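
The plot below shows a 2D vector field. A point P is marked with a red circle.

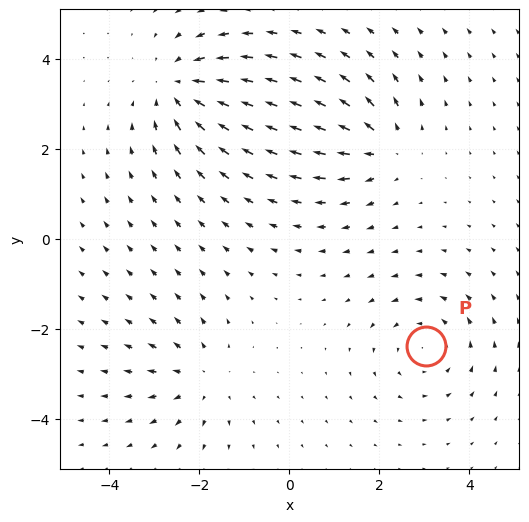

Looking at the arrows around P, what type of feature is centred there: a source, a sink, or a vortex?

vortex

At P (3.0, -2.4) the arrows circulate counterclockwise. Divergence ≈0, curl about +2 — near-zero divergence with nonzero curl is a vortex.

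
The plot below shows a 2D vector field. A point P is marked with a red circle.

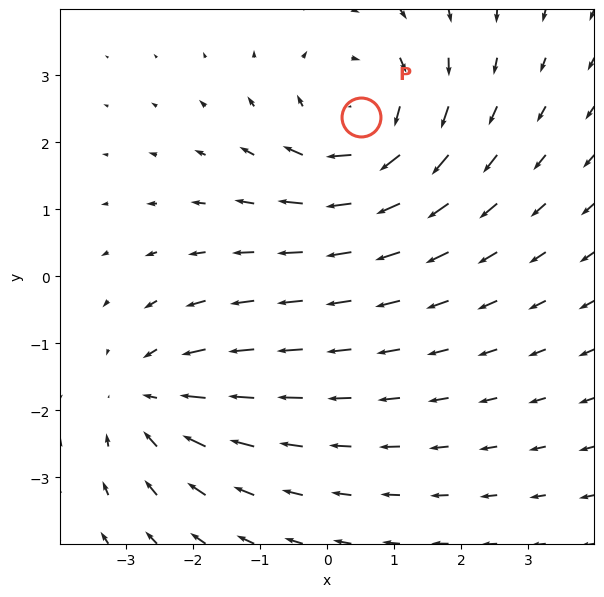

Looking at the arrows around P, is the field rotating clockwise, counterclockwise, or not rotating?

clockwise

Near P at (0.5, 2.4) the arrows circulate clockwise. The curl (z-component) there is about -3; negative curl means clockwise rotation.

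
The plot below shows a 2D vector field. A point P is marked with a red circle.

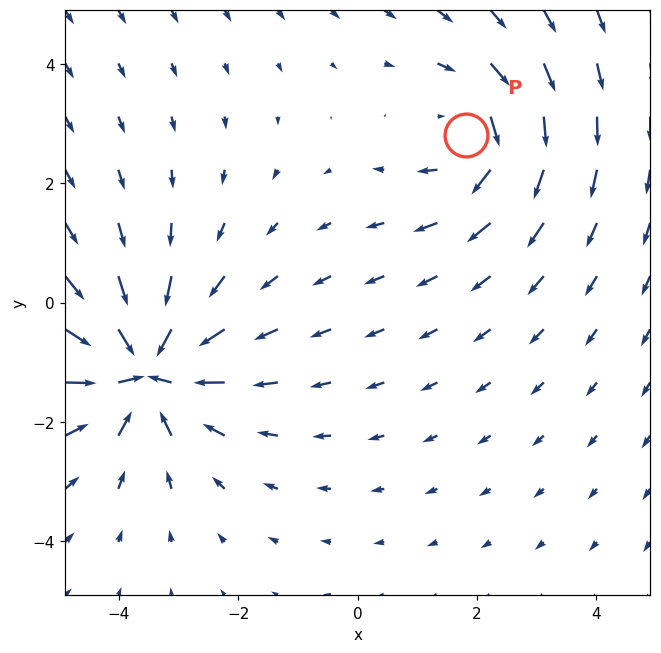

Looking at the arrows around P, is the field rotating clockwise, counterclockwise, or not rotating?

Near P at (1.8, 2.8) the arrows circulate clockwise. The curl (z-component) there is about -4; negative curl means clockwise rotation.

clockwise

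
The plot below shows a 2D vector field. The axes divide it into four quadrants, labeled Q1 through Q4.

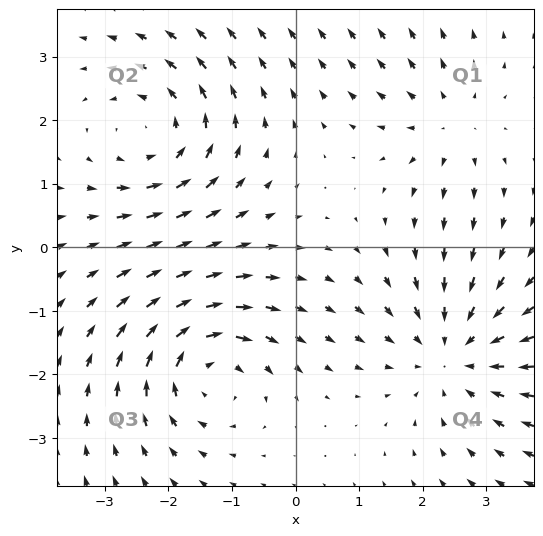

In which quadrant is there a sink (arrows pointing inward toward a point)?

The sink sits at approximately (2.5, -1.7), which lies in quadrant Q4. The divergence there is about -4, negative as expected for a sink.

Q4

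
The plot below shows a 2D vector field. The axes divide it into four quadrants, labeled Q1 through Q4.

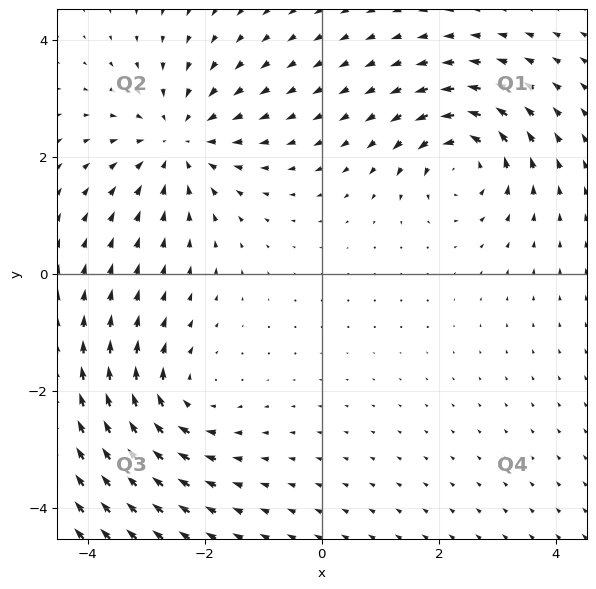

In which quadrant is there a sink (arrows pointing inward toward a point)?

Q2

The sink sits at approximately (-2.5, 2.3), which lies in quadrant Q2. The divergence there is about -4, negative as expected for a sink.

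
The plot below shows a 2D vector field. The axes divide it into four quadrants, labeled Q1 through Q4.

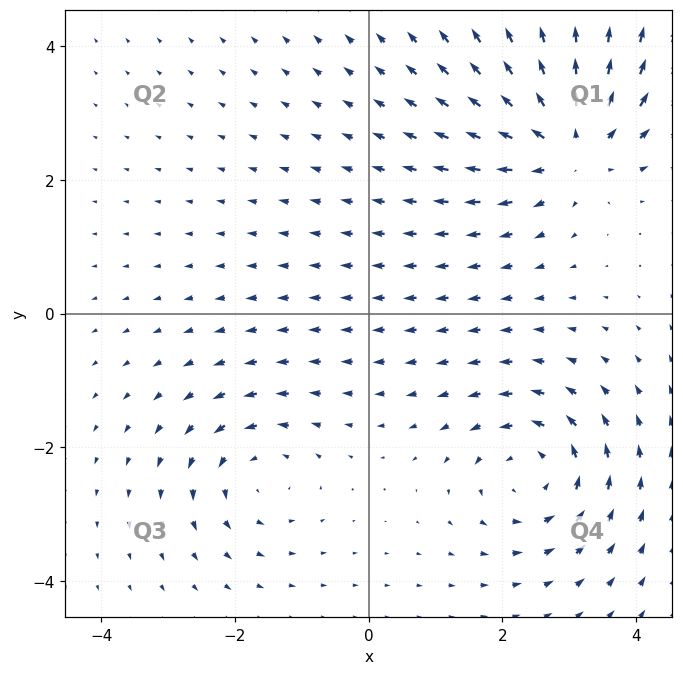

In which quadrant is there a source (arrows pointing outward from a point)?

The source sits at approximately (3.0, 2.6), which lies in quadrant Q1. The divergence there is about +6, positive as expected for a source.

Q1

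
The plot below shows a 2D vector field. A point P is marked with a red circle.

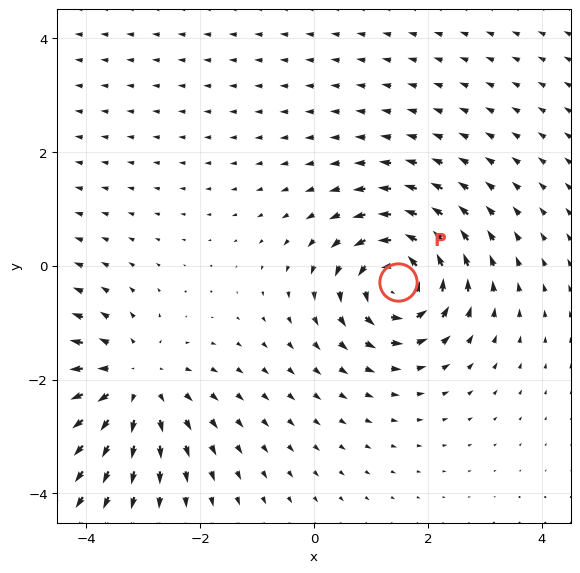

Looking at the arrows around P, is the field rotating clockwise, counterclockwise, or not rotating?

counterclockwise

Near P at (1.5, -0.3) the arrows circulate counterclockwise. The curl (z-component) there is about +6; positive curl means counterclockwise rotation.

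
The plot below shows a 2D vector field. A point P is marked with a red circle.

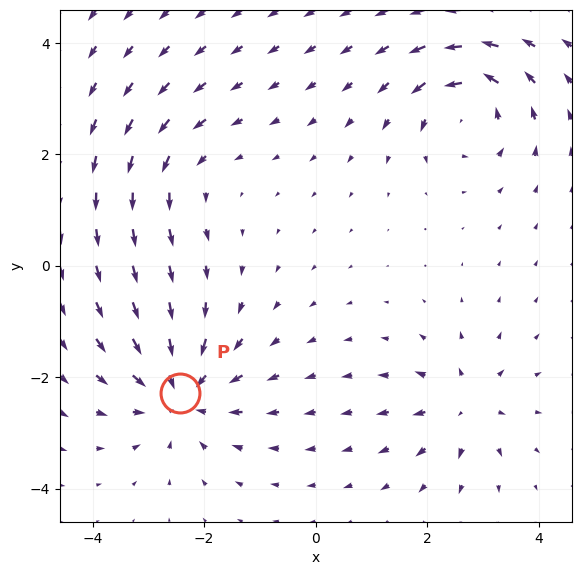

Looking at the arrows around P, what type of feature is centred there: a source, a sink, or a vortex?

At P (-2.4, -2.3) the arrows converge inward. Divergence about -5, curl ≈0 — negative divergence with near-zero curl is a sink.

sink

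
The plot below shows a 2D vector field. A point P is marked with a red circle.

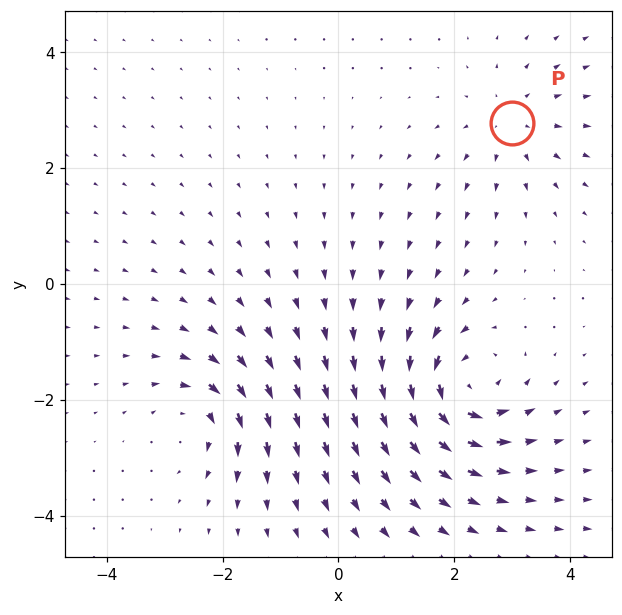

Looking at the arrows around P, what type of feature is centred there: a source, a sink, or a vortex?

At P (3.0, 2.8) the arrows spread outward. Divergence about +3, curl ≈0 — positive divergence with near-zero curl is a source.

source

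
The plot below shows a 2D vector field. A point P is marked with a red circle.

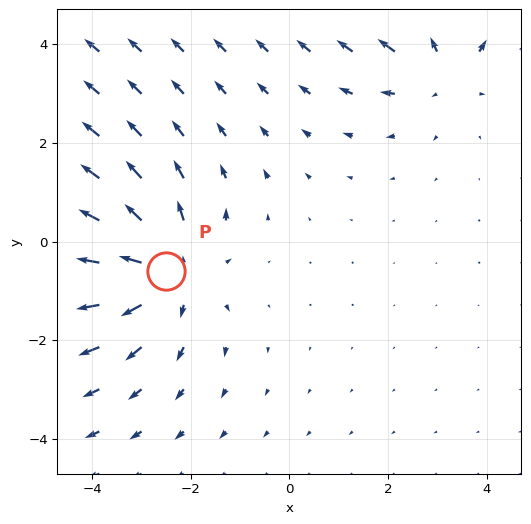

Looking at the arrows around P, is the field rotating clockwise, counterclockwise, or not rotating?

Near P at (-2.5, -0.6) the arrows show no circulation. The curl there is ≈0.

not rotating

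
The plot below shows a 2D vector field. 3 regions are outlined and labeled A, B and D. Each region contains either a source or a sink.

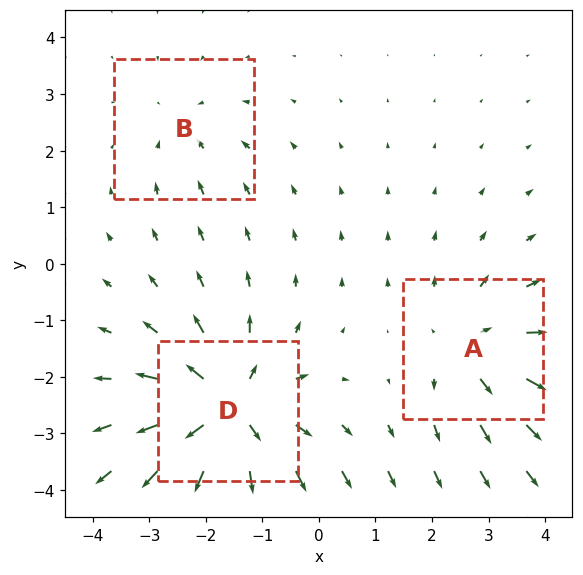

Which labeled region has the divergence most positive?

Divergence at each region's feature centre — A: about +3, B: about -2, D: about +6. Region D is most positive.

D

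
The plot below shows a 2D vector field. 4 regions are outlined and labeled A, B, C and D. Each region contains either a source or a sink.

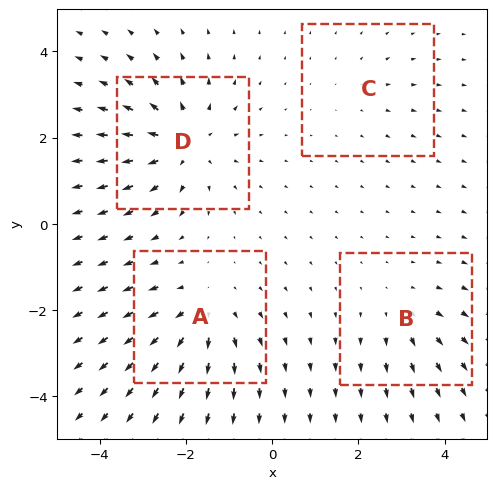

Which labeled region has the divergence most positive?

D

Divergence at each region's feature centre — A: about +5, B: about +3, C: about +2, D: about +6. Region D is most positive.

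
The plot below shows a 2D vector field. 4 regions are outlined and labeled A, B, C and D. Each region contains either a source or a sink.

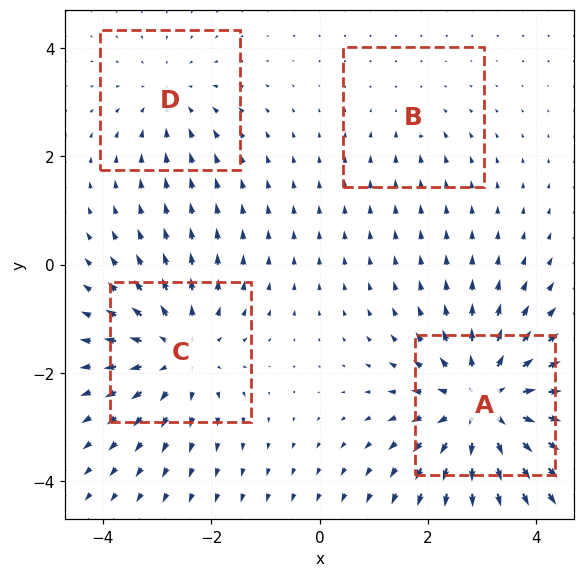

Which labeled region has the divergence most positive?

Divergence at each region's feature centre — A: about +6, B: about -2, C: about +4, D: about -3. Region A is most positive.

A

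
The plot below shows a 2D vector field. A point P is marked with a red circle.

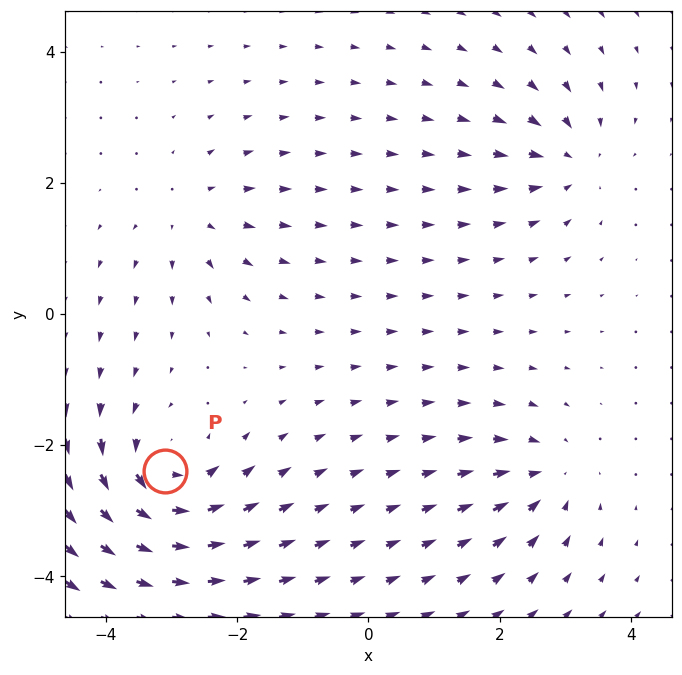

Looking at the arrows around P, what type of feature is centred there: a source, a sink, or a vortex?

vortex

At P (-3.1, -2.4) the arrows circulate counterclockwise. Divergence ≈0, curl about +6 — near-zero divergence with nonzero curl is a vortex.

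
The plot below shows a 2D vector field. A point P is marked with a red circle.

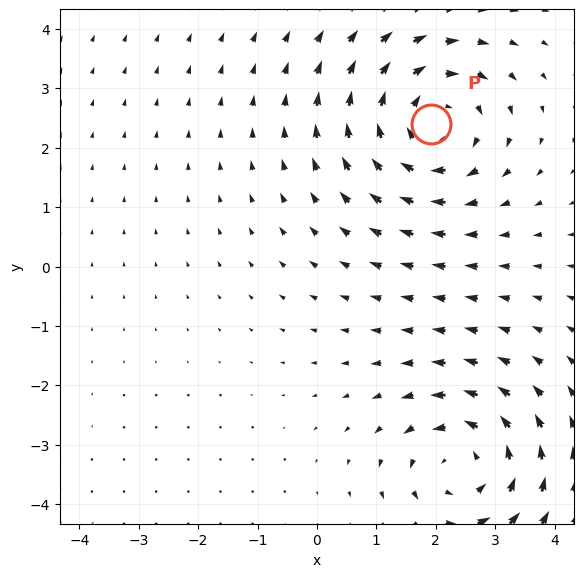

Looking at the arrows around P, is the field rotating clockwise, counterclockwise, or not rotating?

Near P at (1.9, 2.4) the arrows circulate clockwise. The curl (z-component) there is about -4; negative curl means clockwise rotation.

clockwise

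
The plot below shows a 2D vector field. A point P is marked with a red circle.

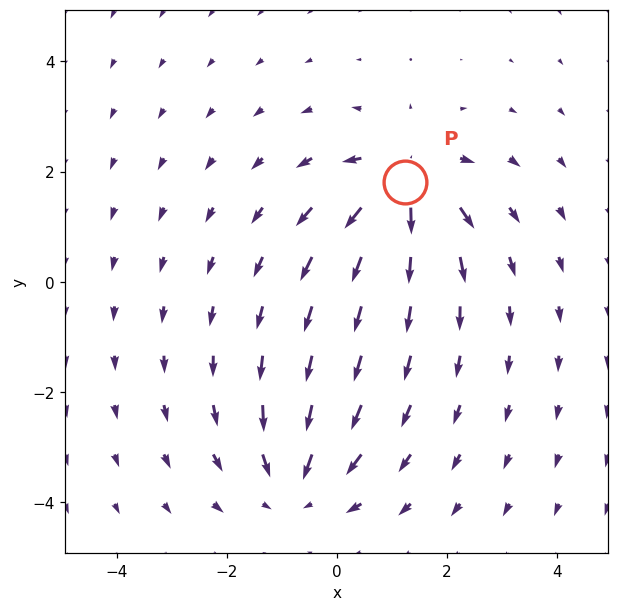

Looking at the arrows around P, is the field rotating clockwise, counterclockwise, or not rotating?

Near P at (1.2, 1.8) the arrows show no circulation. The curl there is ≈0.

not rotating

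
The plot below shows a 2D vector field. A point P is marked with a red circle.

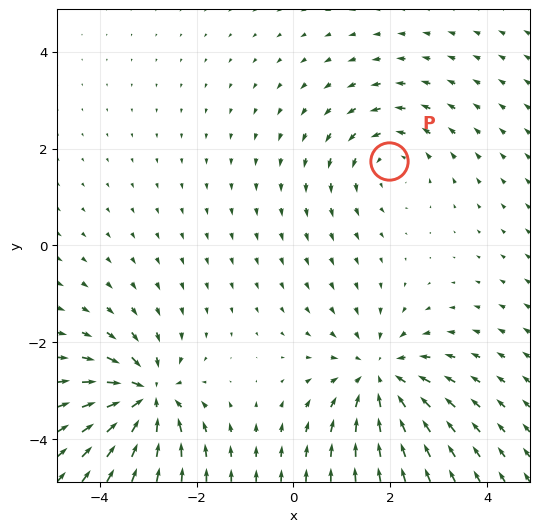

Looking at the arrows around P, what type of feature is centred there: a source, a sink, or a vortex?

vortex

At P (2.0, 1.7) the arrows circulate counterclockwise. Divergence ≈0, curl about +3 — near-zero divergence with nonzero curl is a vortex.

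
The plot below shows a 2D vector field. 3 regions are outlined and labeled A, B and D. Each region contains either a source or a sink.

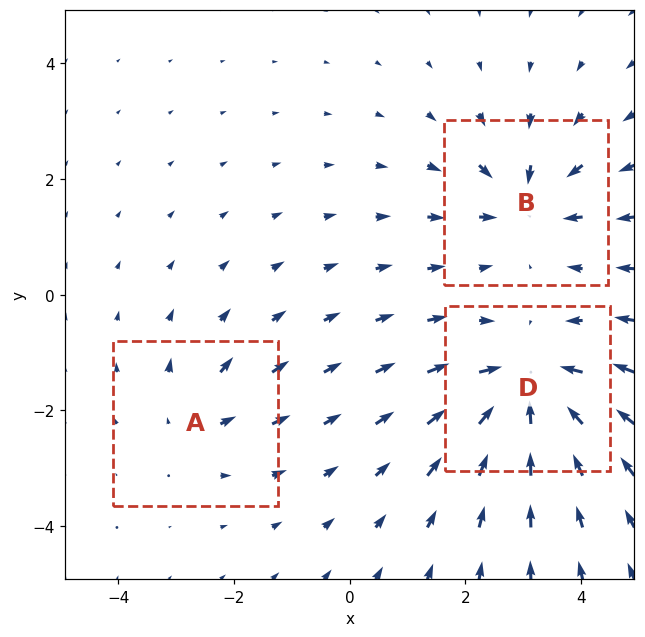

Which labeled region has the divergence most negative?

D

Divergence at each region's feature centre — A: about +2, B: about -4, D: about -6. Region D is most negative.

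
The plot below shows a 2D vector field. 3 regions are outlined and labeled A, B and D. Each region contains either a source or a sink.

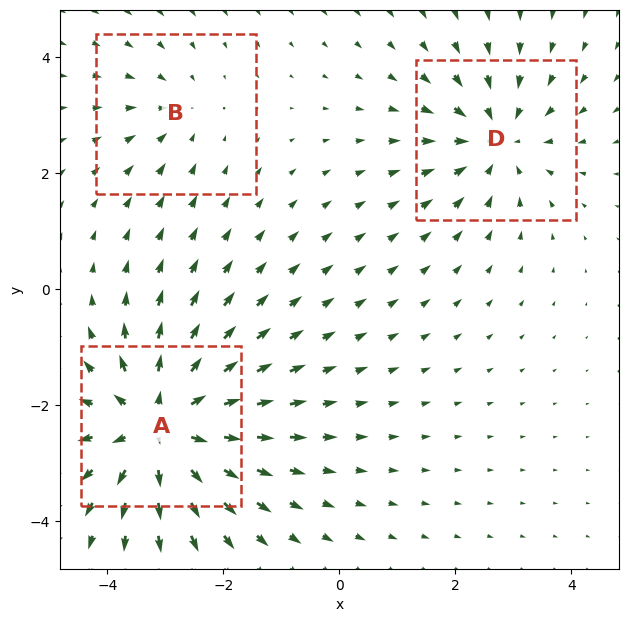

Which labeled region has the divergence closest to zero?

B

Divergence at each region's feature centre — A: about +5, B: about -2, D: about -3. Region B is closest to zero.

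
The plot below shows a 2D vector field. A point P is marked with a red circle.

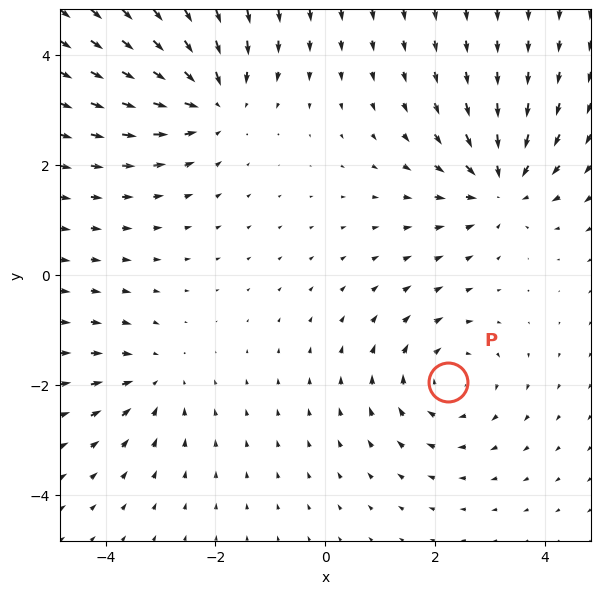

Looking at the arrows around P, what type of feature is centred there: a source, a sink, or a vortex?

vortex

At P (2.2, -2.0) the arrows circulate clockwise. Divergence ≈0, curl about -4 — near-zero divergence with nonzero curl is a vortex.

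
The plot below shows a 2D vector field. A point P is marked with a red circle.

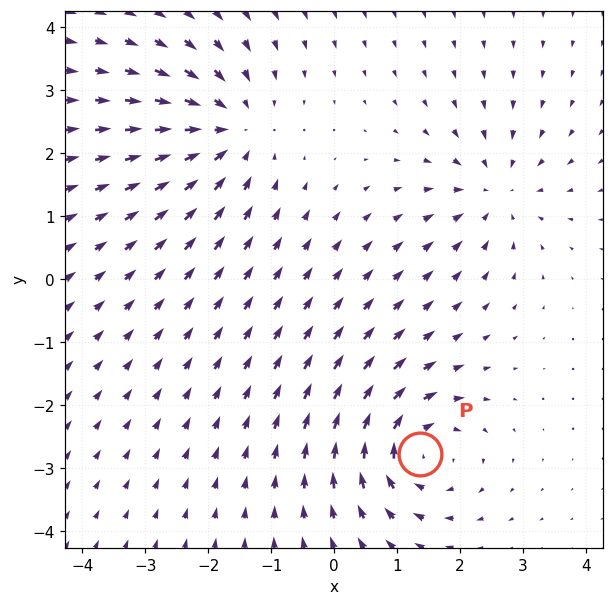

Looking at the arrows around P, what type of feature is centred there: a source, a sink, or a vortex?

At P (1.4, -2.8) the arrows circulate clockwise. Divergence ≈0, curl about -5 — near-zero divergence with nonzero curl is a vortex.

vortex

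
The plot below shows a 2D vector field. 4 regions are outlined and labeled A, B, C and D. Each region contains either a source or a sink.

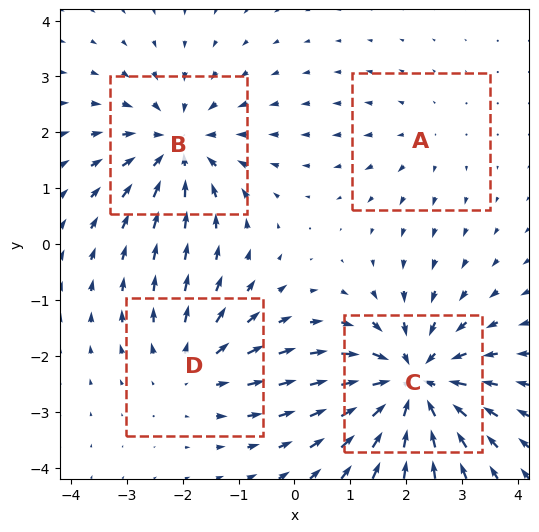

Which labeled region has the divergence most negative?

Divergence at each region's feature centre — A: about +2, B: about -5, C: about -7, D: about +3. Region C is most negative.

C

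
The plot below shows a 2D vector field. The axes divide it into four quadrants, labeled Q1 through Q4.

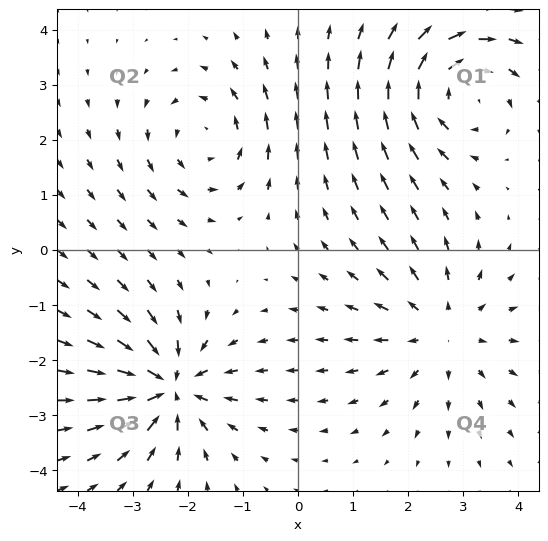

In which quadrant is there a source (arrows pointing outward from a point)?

The source sits at approximately (2.6, -1.5), which lies in quadrant Q4. The divergence there is about +2, positive as expected for a source.

Q4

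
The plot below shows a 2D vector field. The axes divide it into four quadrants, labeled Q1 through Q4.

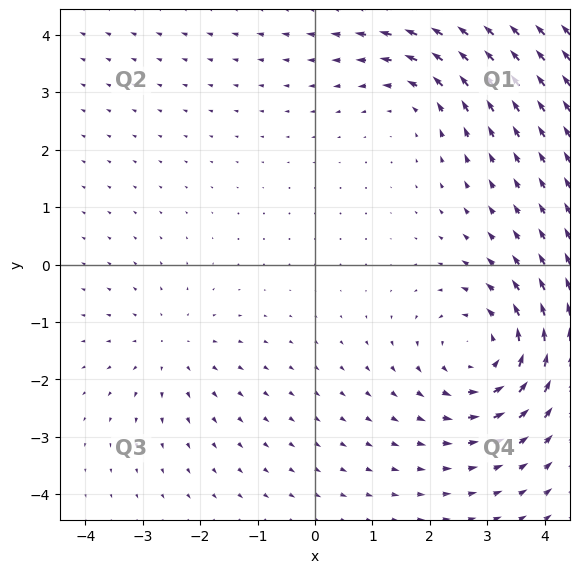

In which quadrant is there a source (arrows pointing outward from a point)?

Q3

The source sits at approximately (-2.5, -1.4), which lies in quadrant Q3. The divergence there is about +3, positive as expected for a source.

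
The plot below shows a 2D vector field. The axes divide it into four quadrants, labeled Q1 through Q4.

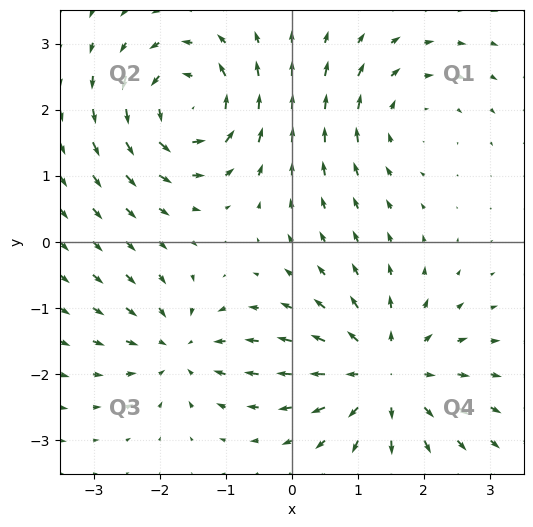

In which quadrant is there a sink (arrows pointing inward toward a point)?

Q3

The sink sits at approximately (-1.7, -1.6), which lies in quadrant Q3. The divergence there is about -4, negative as expected for a sink.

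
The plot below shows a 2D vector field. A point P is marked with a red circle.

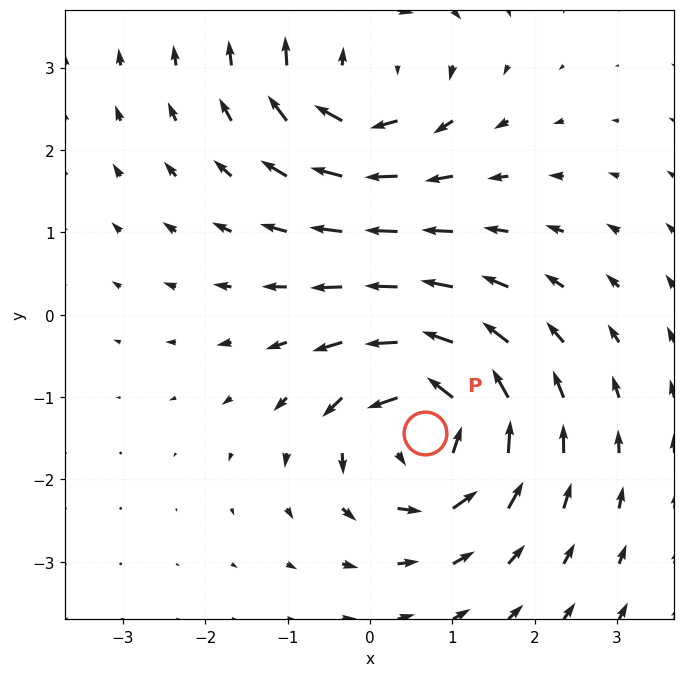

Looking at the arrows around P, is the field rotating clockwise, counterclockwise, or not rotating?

Near P at (0.7, -1.4) the arrows circulate counterclockwise. The curl (z-component) there is about +4; positive curl means counterclockwise rotation.

counterclockwise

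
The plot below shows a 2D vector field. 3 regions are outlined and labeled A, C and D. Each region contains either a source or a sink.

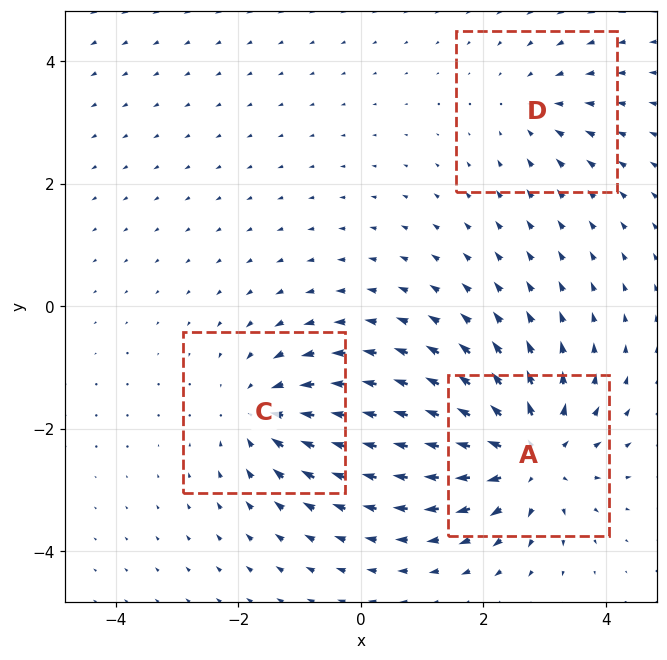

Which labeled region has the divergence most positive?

A

Divergence at each region's feature centre — A: about +5, C: about -3, D: about -2. Region A is most positive.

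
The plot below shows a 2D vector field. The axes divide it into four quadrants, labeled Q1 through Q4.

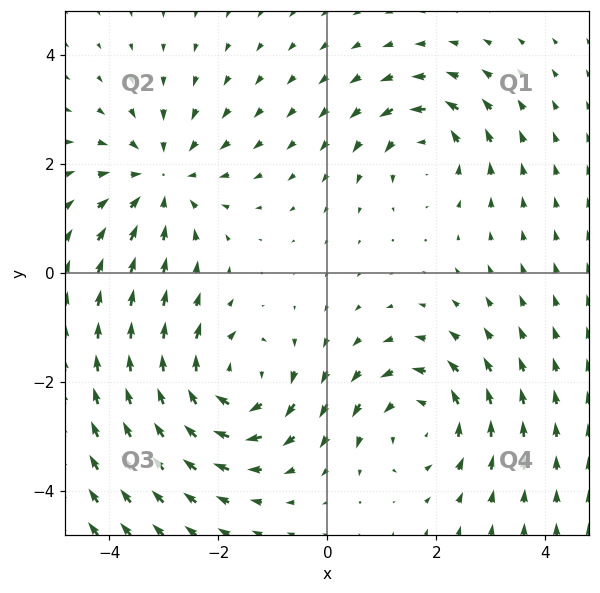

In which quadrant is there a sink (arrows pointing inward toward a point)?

The sink sits at approximately (-3.0, 1.7), which lies in quadrant Q2. The divergence there is about -3, negative as expected for a sink.

Q2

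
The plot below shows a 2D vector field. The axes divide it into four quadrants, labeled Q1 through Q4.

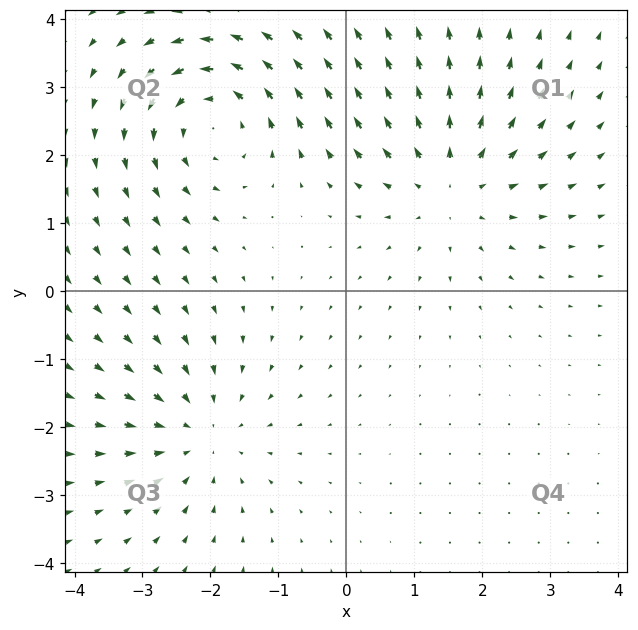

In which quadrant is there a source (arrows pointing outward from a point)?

The source sits at approximately (1.5, 1.6), which lies in quadrant Q1. The divergence there is about +4, positive as expected for a source.

Q1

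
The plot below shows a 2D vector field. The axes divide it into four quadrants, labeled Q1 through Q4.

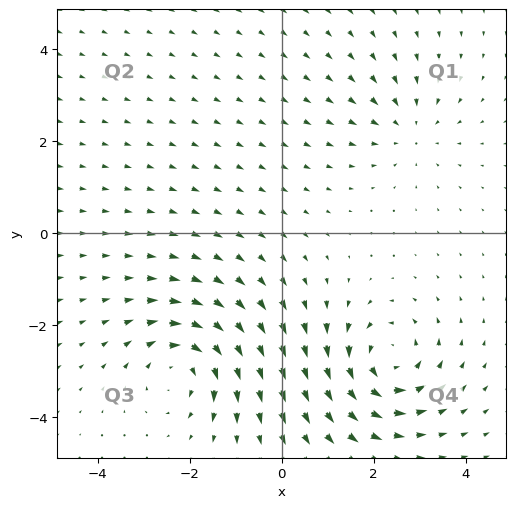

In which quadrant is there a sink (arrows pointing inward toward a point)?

The sink sits at approximately (2.8, 2.3), which lies in quadrant Q1. The divergence there is about -3, negative as expected for a sink.

Q1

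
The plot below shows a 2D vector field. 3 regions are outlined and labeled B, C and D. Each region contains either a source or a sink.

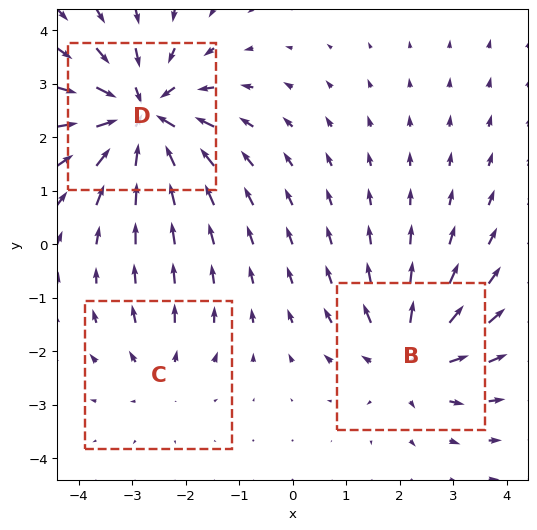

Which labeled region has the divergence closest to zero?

Divergence at each region's feature centre — B: about +3, C: about +2, D: about -5. Region C is closest to zero.

C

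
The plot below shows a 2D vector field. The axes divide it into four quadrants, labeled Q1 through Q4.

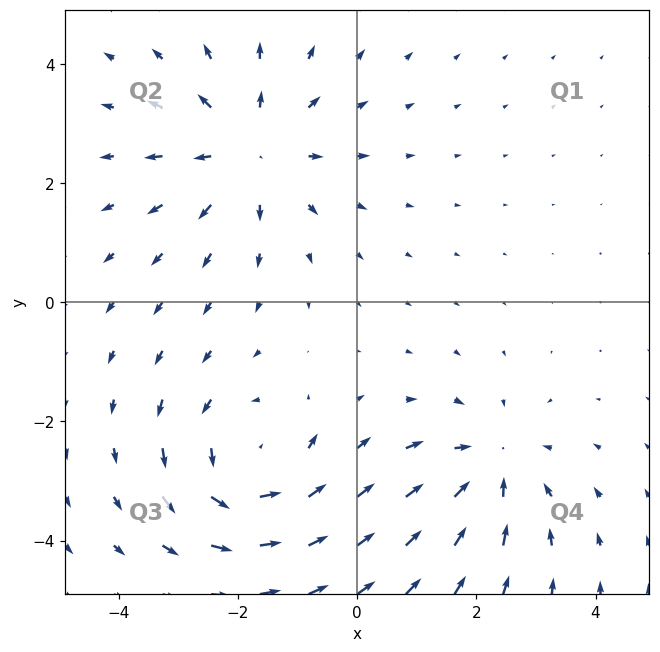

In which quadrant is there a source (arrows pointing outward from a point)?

The source sits at approximately (-1.8, 2.6), which lies in quadrant Q2. The divergence there is about +4, positive as expected for a source.

Q2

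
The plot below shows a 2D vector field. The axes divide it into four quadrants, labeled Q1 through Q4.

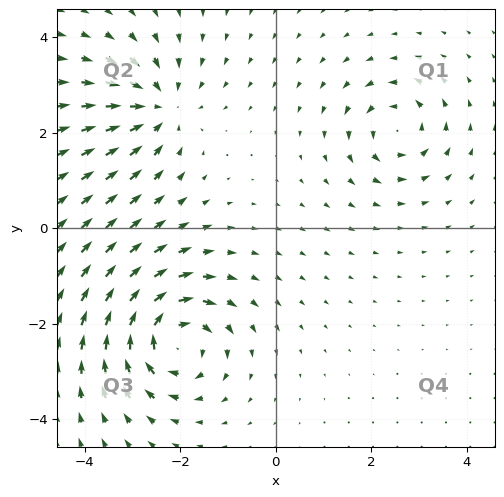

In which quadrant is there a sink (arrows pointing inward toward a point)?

Q2

The sink sits at approximately (-2.4, 2.5), which lies in quadrant Q2. The divergence there is about -4, negative as expected for a sink.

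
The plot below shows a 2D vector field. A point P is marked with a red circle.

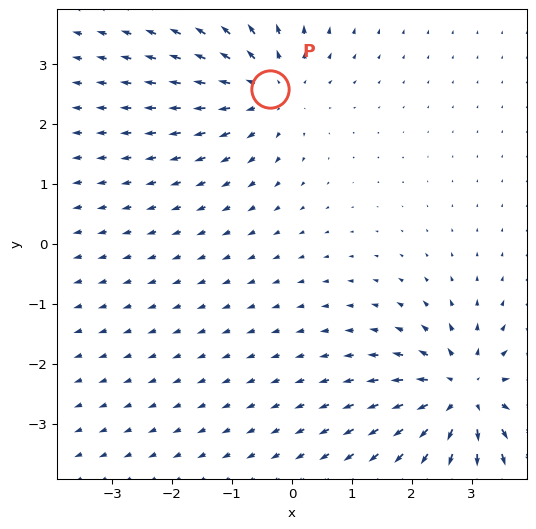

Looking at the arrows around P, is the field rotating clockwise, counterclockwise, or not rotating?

Near P at (-0.4, 2.6) the arrows show no circulation. The curl there is ≈0.

not rotating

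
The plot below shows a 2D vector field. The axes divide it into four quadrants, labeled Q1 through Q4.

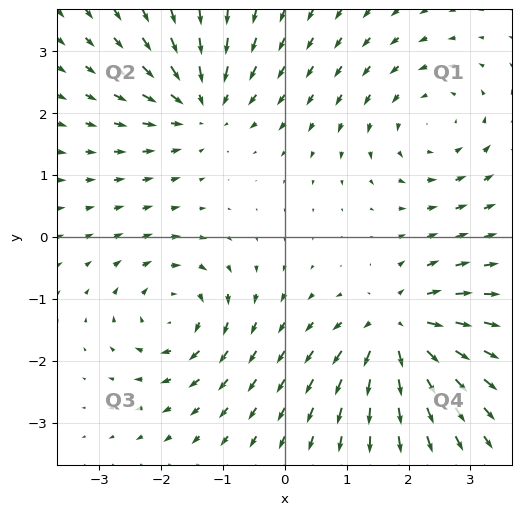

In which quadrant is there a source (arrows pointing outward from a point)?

Q4

The source sits at approximately (1.8, -1.5), which lies in quadrant Q4. The divergence there is about +7, positive as expected for a source.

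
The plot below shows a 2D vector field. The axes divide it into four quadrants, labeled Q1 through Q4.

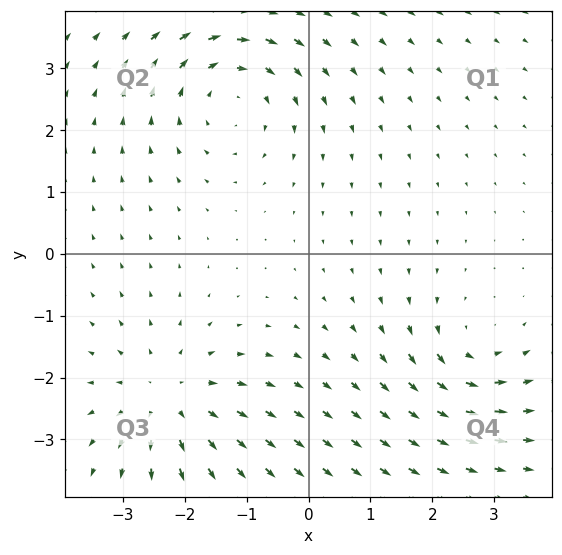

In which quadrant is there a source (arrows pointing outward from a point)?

The source sits at approximately (-2.3, -2.3), which lies in quadrant Q3. The divergence there is about +4, positive as expected for a source.

Q3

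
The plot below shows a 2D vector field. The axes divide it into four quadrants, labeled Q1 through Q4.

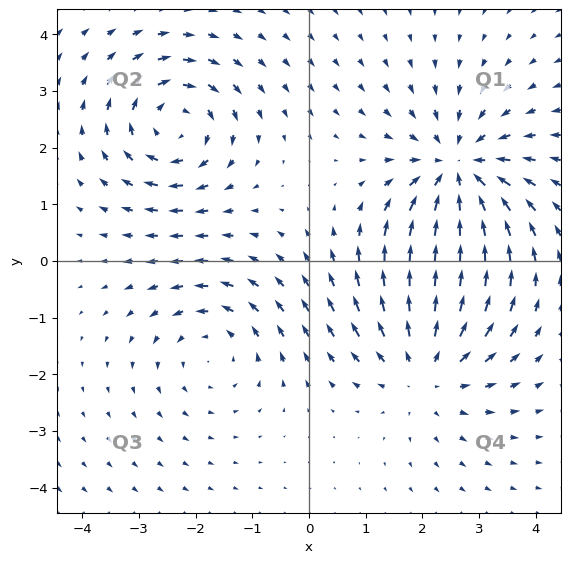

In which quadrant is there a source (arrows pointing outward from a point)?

Q4

The source sits at approximately (2.1, -1.9), which lies in quadrant Q4. The divergence there is about +4, positive as expected for a source.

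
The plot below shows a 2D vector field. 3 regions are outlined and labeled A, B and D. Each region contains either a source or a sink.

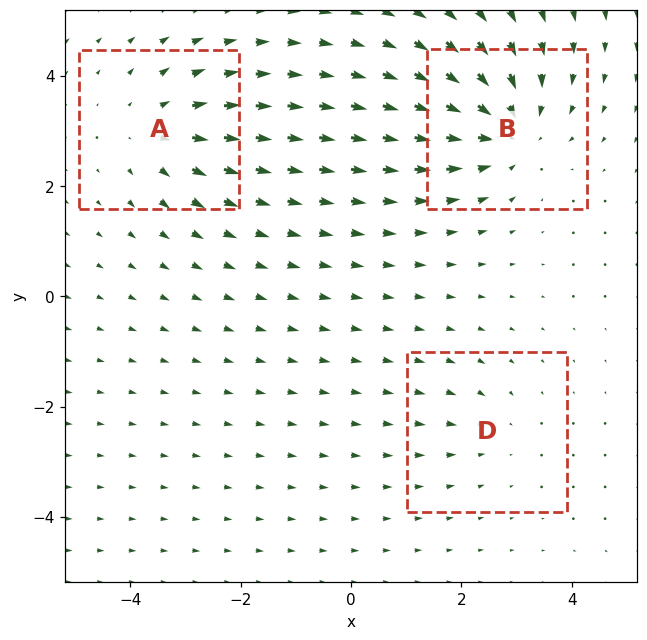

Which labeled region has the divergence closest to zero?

D

Divergence at each region's feature centre — A: about +3, B: about -4, D: about -2. Region D is closest to zero.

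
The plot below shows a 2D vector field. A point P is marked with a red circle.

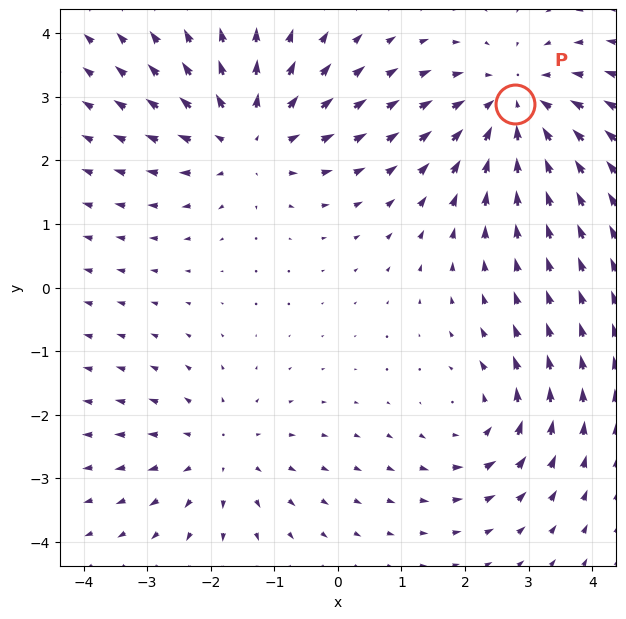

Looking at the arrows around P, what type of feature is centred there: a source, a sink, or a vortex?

At P (2.8, 2.9) the arrows converge inward. Divergence about -4, curl ≈0 — negative divergence with near-zero curl is a sink.

sink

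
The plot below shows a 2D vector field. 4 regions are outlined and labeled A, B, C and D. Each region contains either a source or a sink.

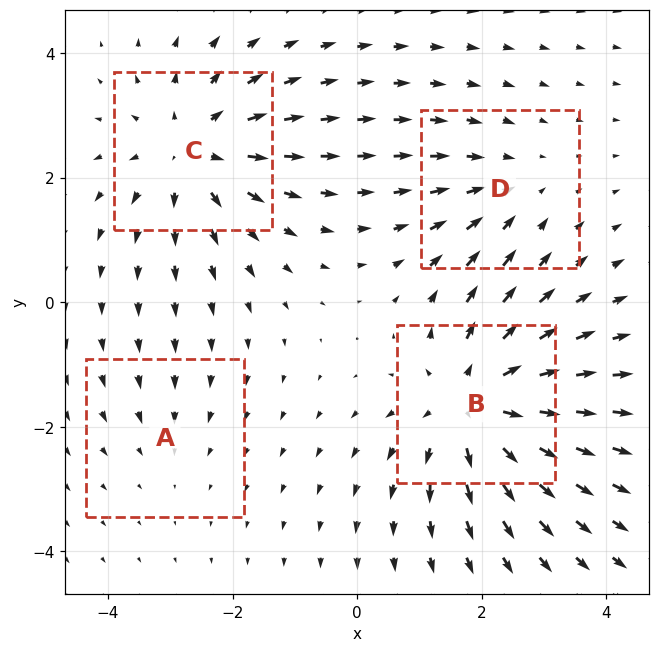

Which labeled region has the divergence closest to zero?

Divergence at each region's feature centre — A: about -2, B: about +5, C: about +4, D: about -3. Region A is closest to zero.

A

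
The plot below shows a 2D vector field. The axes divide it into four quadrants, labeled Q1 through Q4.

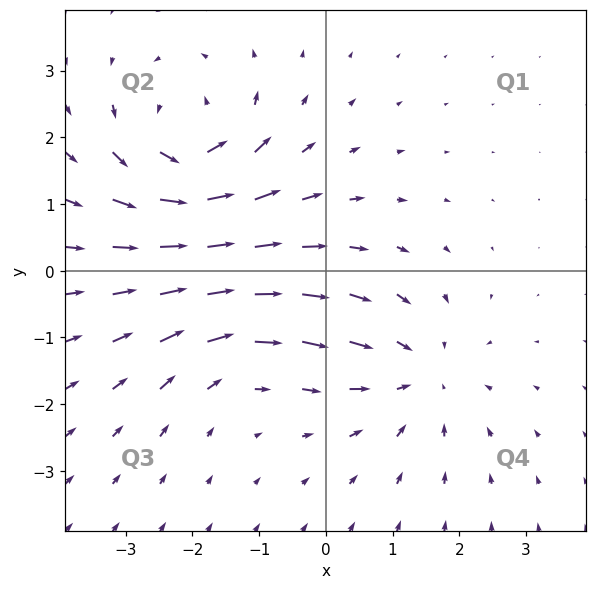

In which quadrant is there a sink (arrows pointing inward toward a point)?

The sink sits at approximately (1.4, -1.6), which lies in quadrant Q4. The divergence there is about -3, negative as expected for a sink.

Q4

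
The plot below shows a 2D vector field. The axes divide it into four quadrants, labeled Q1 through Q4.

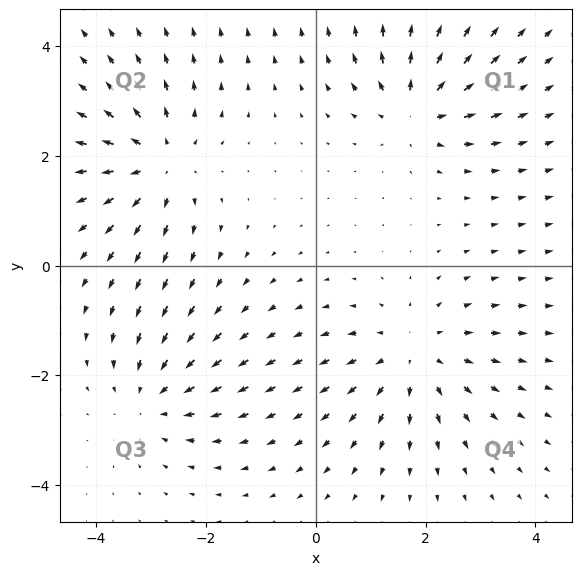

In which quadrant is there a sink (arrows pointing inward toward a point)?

The sink sits at approximately (-3.0, -2.4), which lies in quadrant Q3. The divergence there is about -3, negative as expected for a sink.

Q3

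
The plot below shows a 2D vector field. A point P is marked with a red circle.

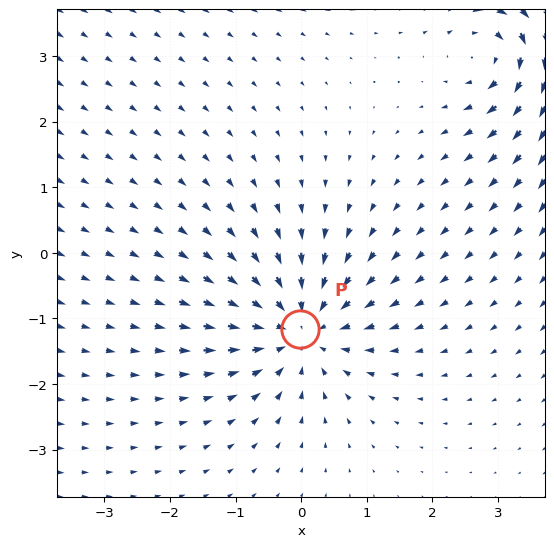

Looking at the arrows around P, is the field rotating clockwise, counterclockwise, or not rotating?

not rotating

Near P at (-0.0, -1.2) the arrows show no circulation. The curl there is ≈0.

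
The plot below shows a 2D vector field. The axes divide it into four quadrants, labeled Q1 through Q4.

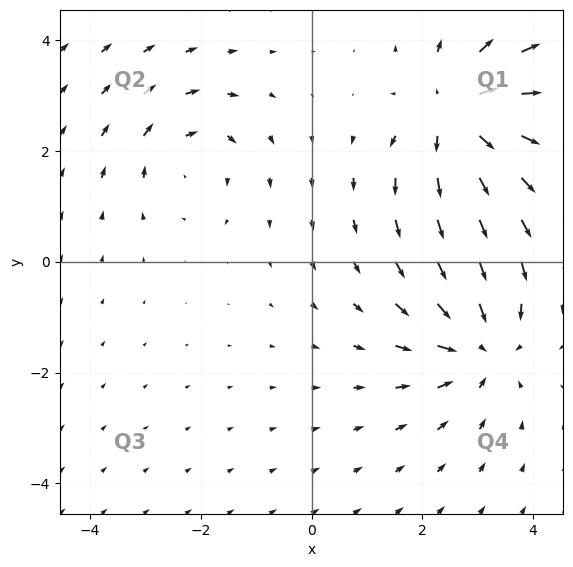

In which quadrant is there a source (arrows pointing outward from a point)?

The source sits at approximately (2.7, 2.7), which lies in quadrant Q1. The divergence there is about +5, positive as expected for a source.

Q1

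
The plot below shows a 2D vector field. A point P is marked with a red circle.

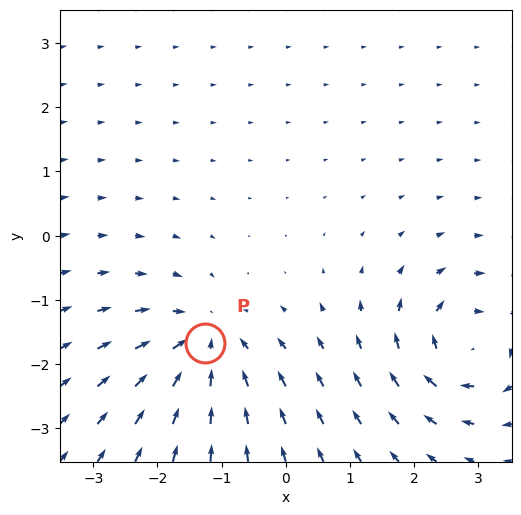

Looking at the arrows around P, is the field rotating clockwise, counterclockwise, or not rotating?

not rotating

Near P at (-1.3, -1.7) the arrows show no circulation. The curl there is ≈0.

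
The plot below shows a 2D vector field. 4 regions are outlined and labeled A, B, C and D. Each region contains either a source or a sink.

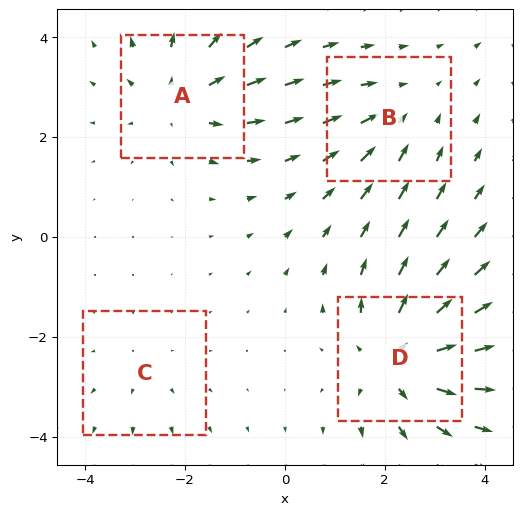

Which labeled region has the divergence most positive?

Divergence at each region's feature centre — A: about +4, B: about -3, C: about +2, D: about +6. Region D is most positive.

D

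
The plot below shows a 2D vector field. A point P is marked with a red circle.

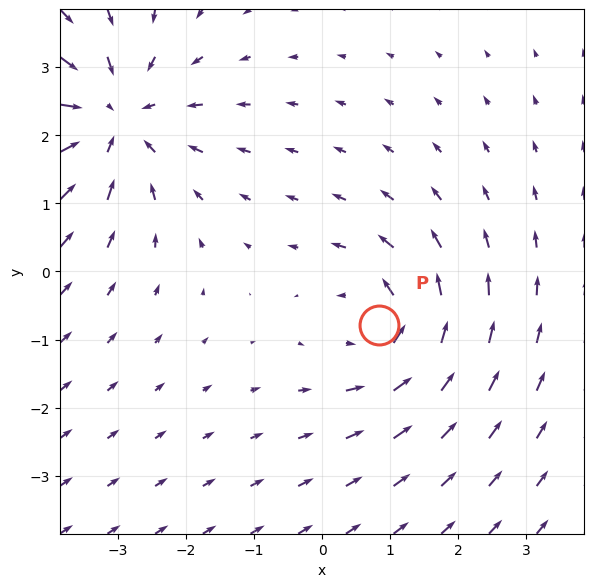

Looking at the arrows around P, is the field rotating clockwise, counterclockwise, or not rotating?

Near P at (0.8, -0.8) the arrows circulate counterclockwise. The curl (z-component) there is about +4; positive curl means counterclockwise rotation.

counterclockwise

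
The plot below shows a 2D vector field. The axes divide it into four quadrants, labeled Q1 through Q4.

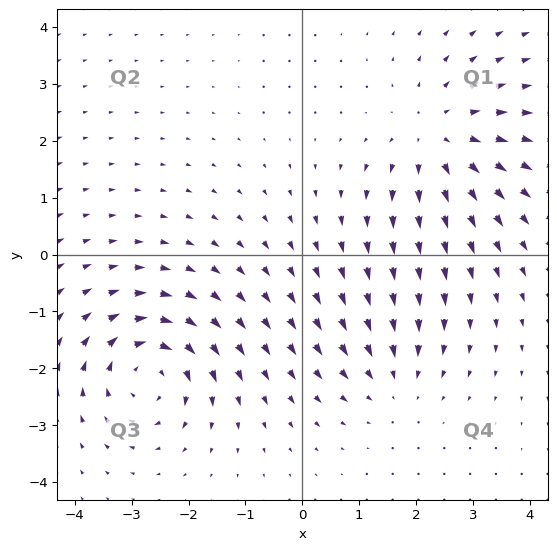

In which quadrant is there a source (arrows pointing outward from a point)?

The source sits at approximately (2.4, 2.1), which lies in quadrant Q1. The divergence there is about +4, positive as expected for a source.

Q1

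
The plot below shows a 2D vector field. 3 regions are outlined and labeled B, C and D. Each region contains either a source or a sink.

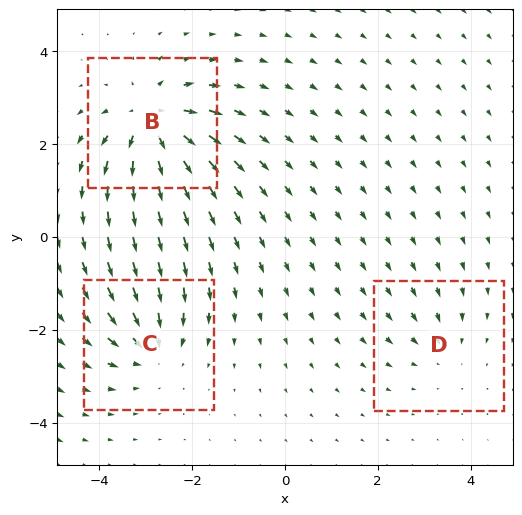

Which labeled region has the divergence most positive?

B

Divergence at each region's feature centre — B: about +6, C: about -4, D: about -2. Region B is most positive.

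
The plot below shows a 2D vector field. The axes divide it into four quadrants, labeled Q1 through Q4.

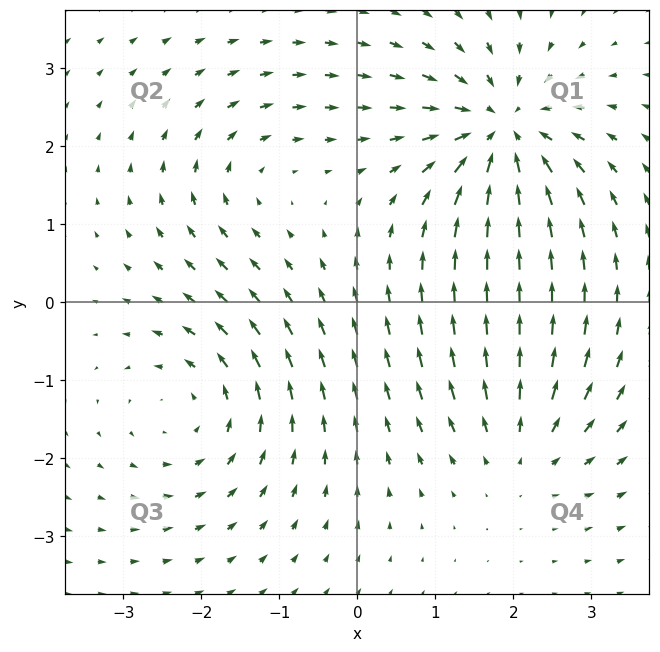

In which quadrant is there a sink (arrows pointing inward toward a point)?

Q1

The sink sits at approximately (1.9, 2.2), which lies in quadrant Q1. The divergence there is about -6, negative as expected for a sink.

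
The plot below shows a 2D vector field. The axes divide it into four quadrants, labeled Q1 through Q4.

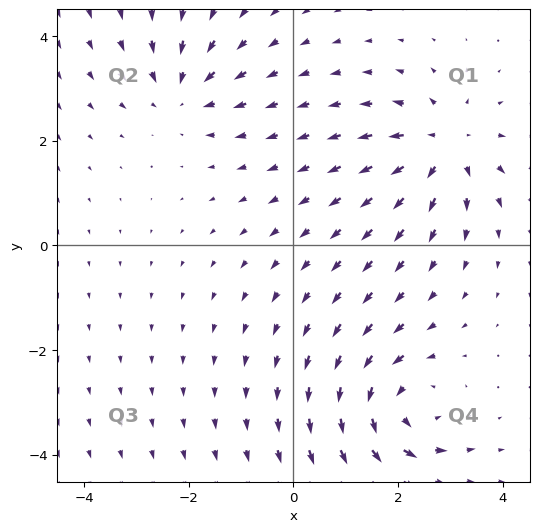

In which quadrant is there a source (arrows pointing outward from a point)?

The source sits at approximately (2.9, 1.9), which lies in quadrant Q1. The divergence there is about +5, positive as expected for a source.

Q1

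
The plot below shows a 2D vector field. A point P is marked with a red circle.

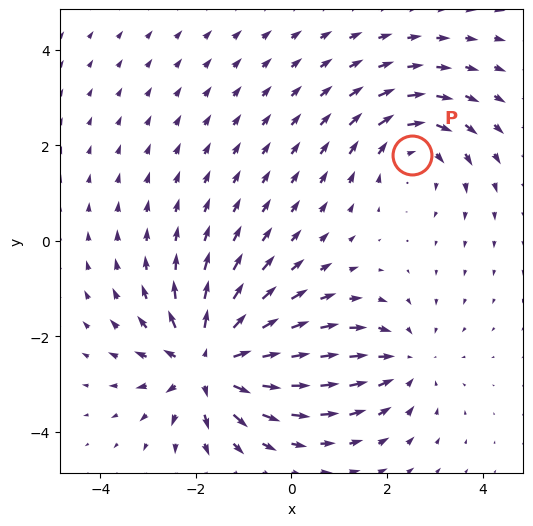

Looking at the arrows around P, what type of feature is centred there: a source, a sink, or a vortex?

At P (2.5, 1.8) the arrows circulate clockwise. Divergence ≈0, curl about -3 — near-zero divergence with nonzero curl is a vortex.

vortex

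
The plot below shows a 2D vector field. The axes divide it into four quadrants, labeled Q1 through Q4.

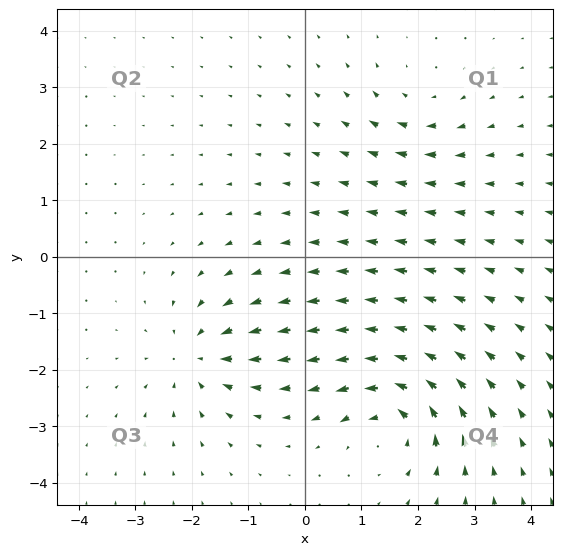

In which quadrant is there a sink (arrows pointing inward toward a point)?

Q3

The sink sits at approximately (-1.9, -1.8), which lies in quadrant Q3. The divergence there is about -5, negative as expected for a sink.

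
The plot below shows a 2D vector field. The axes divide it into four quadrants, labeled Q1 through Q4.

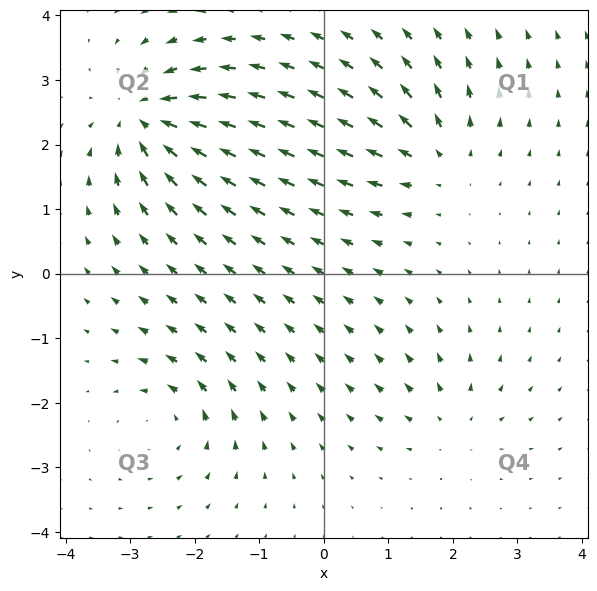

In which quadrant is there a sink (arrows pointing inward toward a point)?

Q2

The sink sits at approximately (-2.8, 2.4), which lies in quadrant Q2. The divergence there is about -7, negative as expected for a sink.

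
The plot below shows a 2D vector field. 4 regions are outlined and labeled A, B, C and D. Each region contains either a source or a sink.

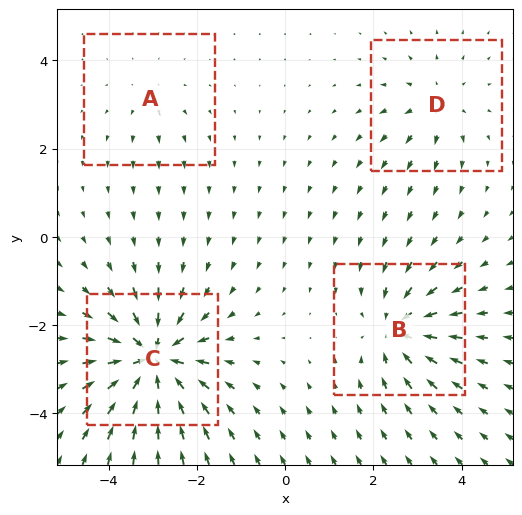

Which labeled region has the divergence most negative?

C

Divergence at each region's feature centre — A: about +2, B: about -5, C: about -8, D: about +3. Region C is most negative.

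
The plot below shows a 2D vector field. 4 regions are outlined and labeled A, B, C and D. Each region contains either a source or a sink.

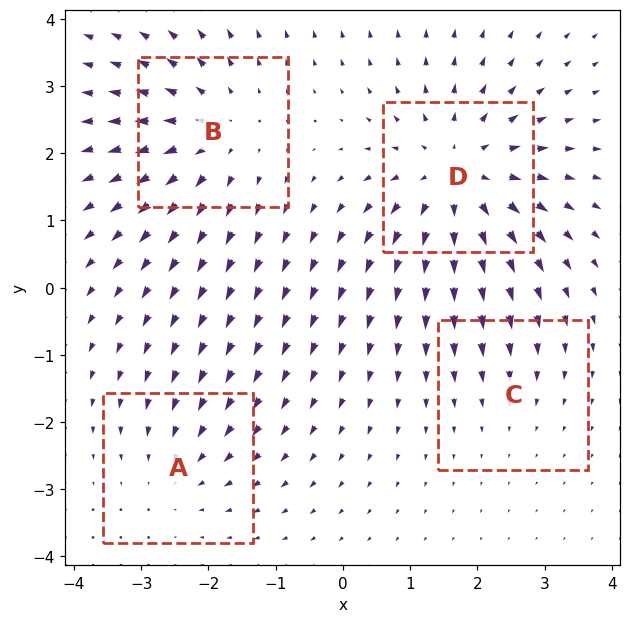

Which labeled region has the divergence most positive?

D

Divergence at each region's feature centre — A: about -3, B: about +4, C: about -2, D: about +6. Region D is most positive.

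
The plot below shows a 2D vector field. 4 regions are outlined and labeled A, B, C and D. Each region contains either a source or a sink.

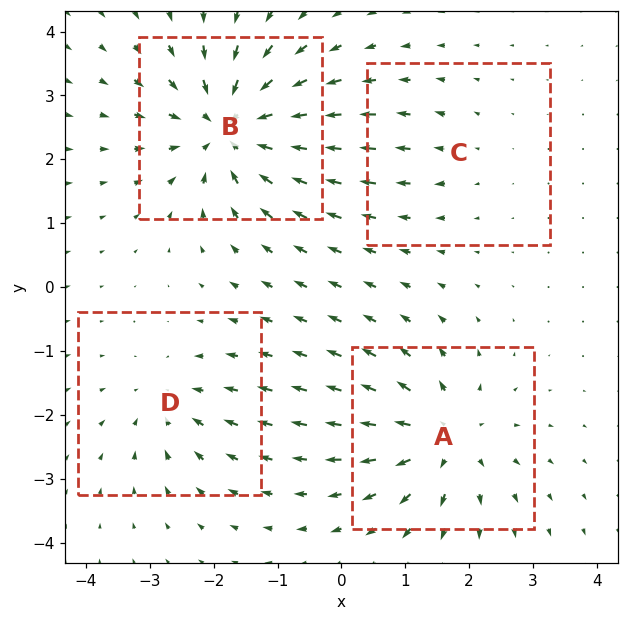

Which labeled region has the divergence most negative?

B

Divergence at each region's feature centre — A: about +6, B: about -8, C: about +2, D: about -4. Region B is most negative.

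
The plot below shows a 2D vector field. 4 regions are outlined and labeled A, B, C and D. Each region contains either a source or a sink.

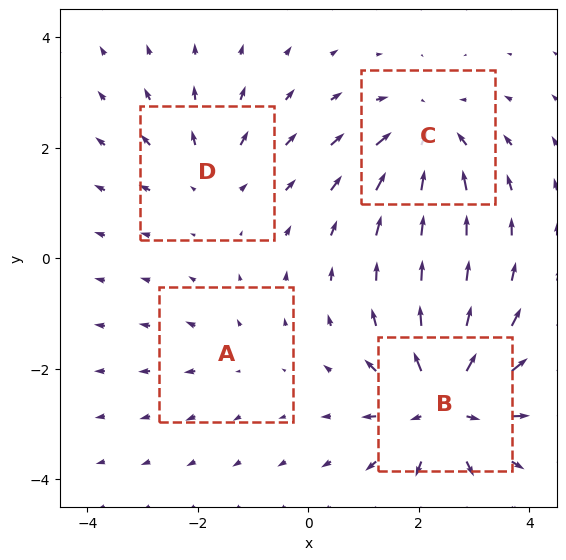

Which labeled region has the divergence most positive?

Divergence at each region's feature centre — A: about +2, B: about +7, C: about -5, D: about +3. Region B is most positive.

B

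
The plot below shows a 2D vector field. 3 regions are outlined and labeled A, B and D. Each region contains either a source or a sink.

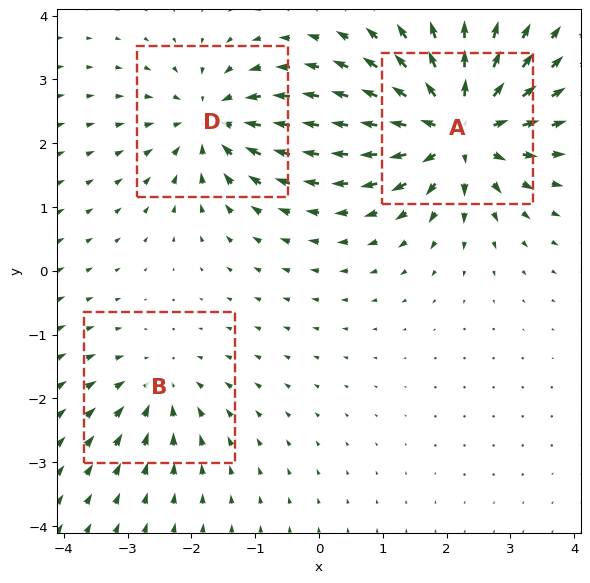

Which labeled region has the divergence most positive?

Divergence at each region's feature centre — A: about +6, B: about -3, D: about -4. Region A is most positive.

A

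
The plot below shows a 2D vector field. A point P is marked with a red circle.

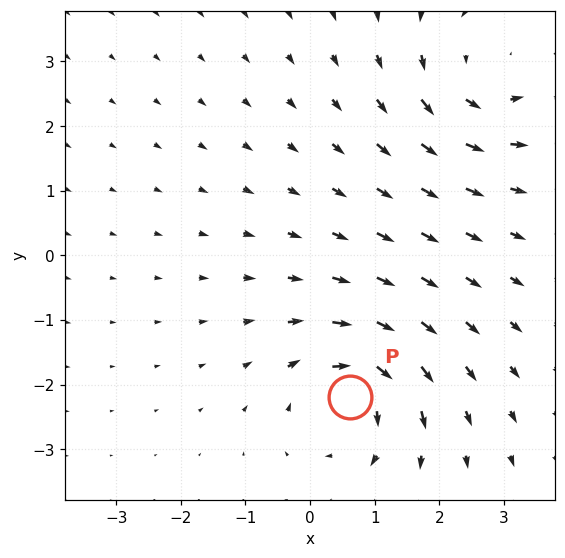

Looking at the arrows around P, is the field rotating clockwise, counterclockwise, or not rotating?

Near P at (0.6, -2.2) the arrows circulate clockwise. The curl (z-component) there is about -6; negative curl means clockwise rotation.

clockwise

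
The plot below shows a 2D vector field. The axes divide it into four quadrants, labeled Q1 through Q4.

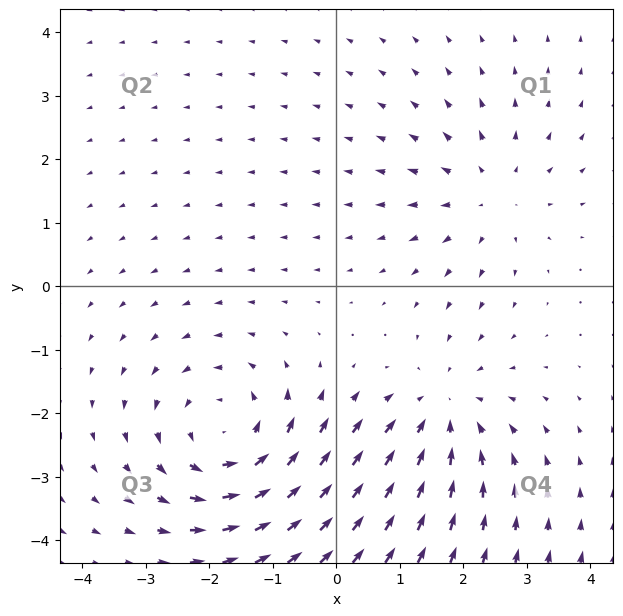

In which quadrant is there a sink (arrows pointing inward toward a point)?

Q4

The sink sits at approximately (1.7, -2.0), which lies in quadrant Q4. The divergence there is about -3, negative as expected for a sink.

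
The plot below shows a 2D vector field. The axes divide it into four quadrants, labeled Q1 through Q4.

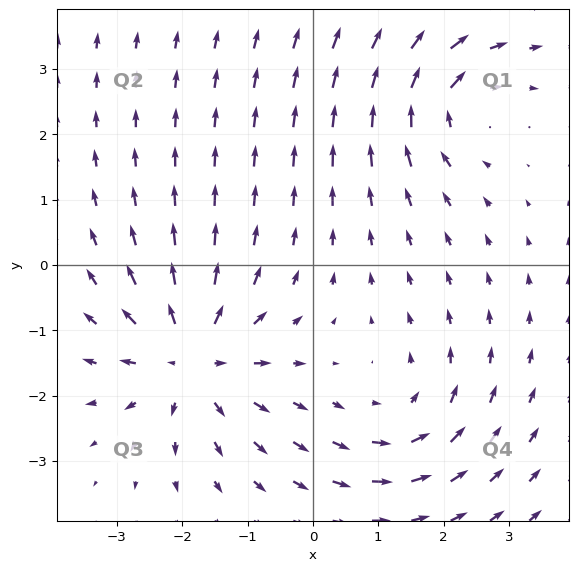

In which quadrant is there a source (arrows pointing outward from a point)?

Q3

The source sits at approximately (-1.9, -1.4), which lies in quadrant Q3. The divergence there is about +5, positive as expected for a source.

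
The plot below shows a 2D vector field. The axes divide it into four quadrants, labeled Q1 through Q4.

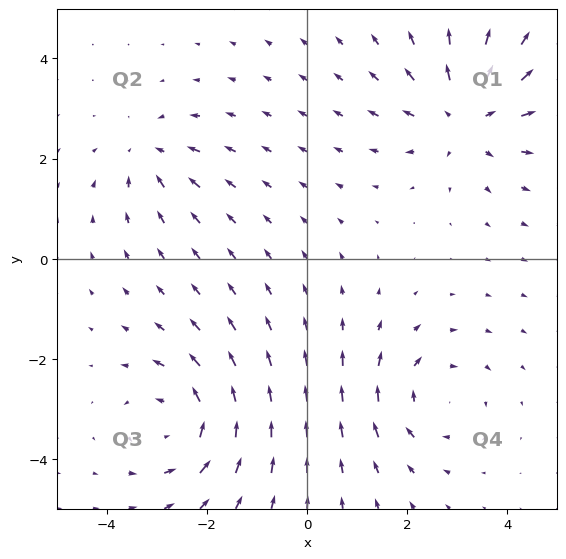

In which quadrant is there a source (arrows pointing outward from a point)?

The source sits at approximately (3.2, 2.9), which lies in quadrant Q1. The divergence there is about +4, positive as expected for a source.

Q1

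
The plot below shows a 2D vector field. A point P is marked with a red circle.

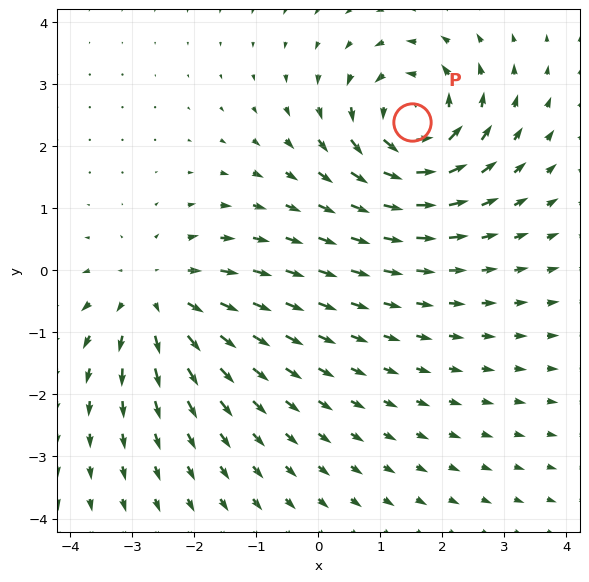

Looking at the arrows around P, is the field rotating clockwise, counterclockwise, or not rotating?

Near P at (1.5, 2.4) the arrows circulate counterclockwise. The curl (z-component) there is about +6; positive curl means counterclockwise rotation.

counterclockwise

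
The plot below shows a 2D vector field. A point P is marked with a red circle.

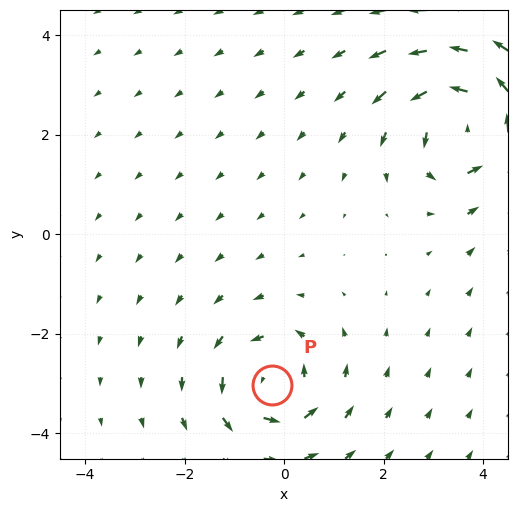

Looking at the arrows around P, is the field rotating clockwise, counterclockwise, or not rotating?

Near P at (-0.2, -3.0) the arrows circulate counterclockwise. The curl (z-component) there is about +4; positive curl means counterclockwise rotation.

counterclockwise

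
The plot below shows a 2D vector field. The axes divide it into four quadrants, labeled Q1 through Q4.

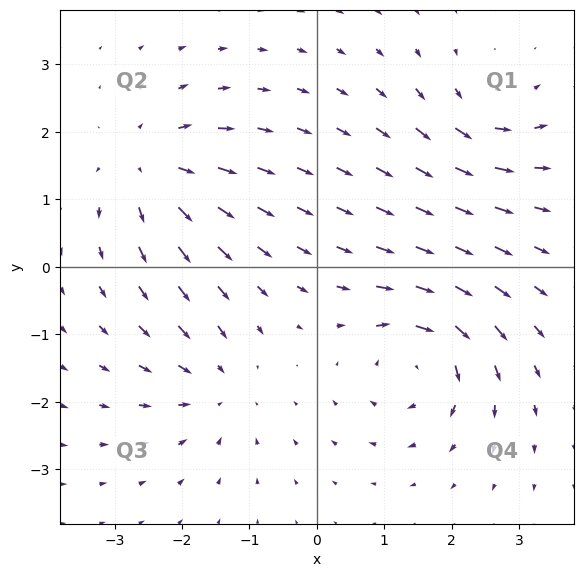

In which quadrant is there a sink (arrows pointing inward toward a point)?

Q3

The sink sits at approximately (-1.5, -1.8), which lies in quadrant Q3. The divergence there is about -4, negative as expected for a sink.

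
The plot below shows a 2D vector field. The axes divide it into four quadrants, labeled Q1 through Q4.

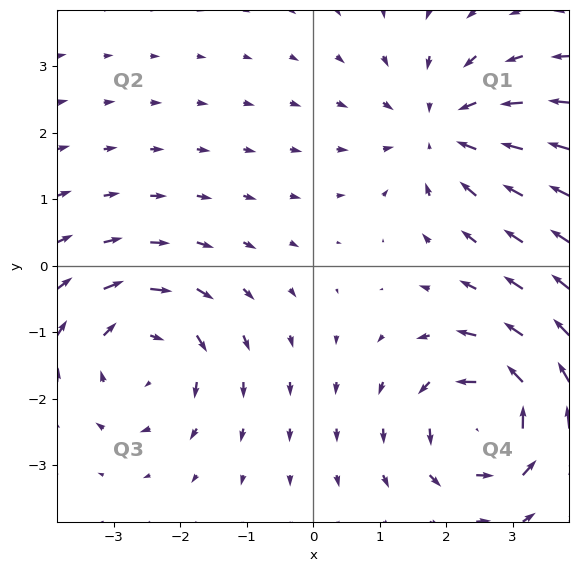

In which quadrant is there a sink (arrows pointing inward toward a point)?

The sink sits at approximately (1.9, 2.0), which lies in quadrant Q1. The divergence there is about -4, negative as expected for a sink.

Q1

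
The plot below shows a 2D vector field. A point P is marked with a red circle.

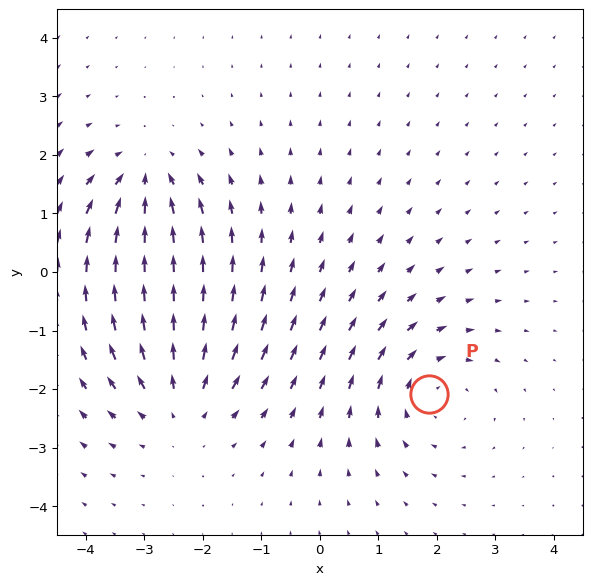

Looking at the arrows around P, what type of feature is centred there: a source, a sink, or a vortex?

vortex

At P (1.9, -2.1) the arrows circulate clockwise. Divergence ≈0, curl about -3 — near-zero divergence with nonzero curl is a vortex.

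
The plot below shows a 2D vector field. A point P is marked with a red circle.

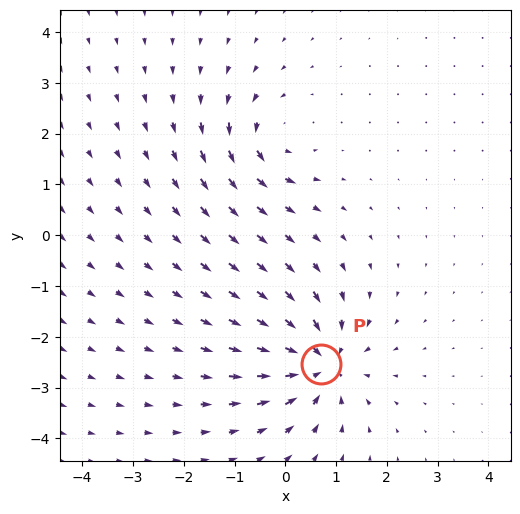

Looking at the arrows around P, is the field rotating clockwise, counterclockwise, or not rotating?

not rotating

Near P at (0.7, -2.5) the arrows show no circulation. The curl there is ≈0.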